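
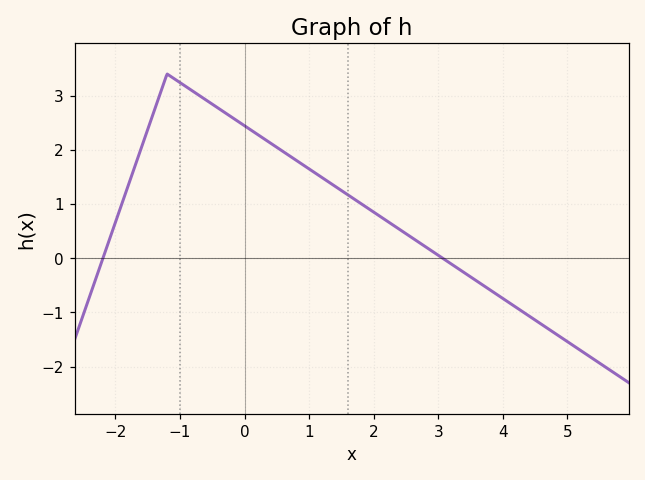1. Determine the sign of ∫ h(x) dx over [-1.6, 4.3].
positive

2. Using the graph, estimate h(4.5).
-1.1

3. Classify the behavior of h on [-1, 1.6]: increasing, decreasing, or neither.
decreasing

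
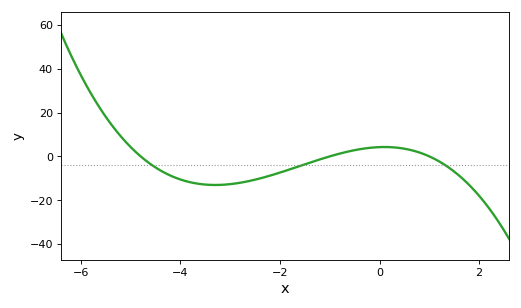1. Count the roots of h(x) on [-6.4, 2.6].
3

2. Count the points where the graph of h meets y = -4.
3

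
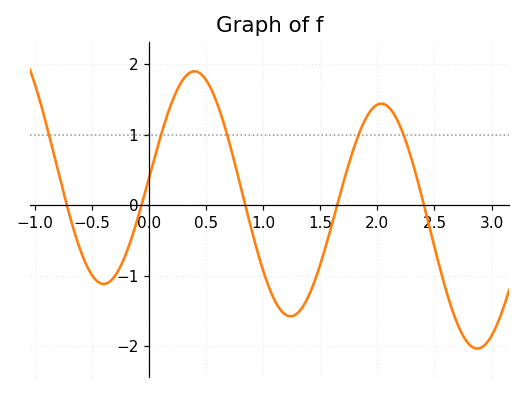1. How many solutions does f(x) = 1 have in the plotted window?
5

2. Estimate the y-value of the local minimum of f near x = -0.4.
-1.1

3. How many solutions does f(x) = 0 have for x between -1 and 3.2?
5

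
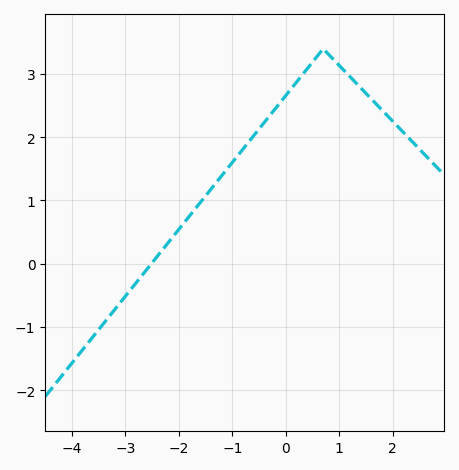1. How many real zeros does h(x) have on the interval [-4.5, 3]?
1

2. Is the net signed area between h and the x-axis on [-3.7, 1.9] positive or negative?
positive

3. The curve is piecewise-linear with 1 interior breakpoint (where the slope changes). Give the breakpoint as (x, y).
(0.7, 3.4)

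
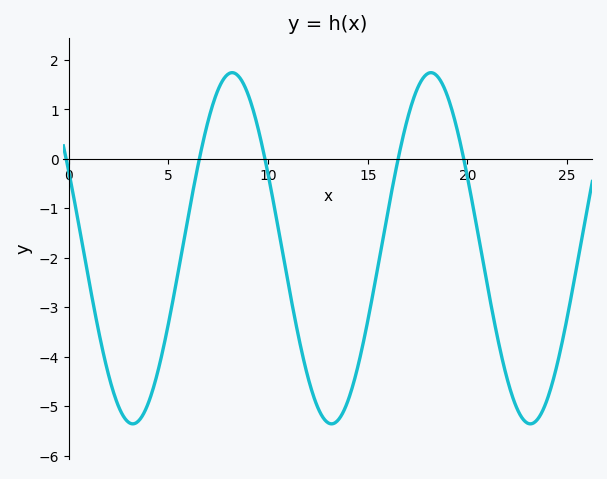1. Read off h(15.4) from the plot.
-2.43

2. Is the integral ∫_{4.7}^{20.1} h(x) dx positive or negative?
negative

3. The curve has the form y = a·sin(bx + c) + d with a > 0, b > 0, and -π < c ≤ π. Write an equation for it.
y = 3.55sin(0.63x + 2.69) - 1.81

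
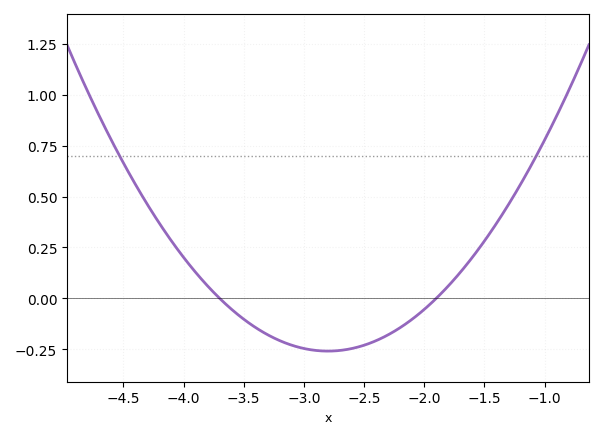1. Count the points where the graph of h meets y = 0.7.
2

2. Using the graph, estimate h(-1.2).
0.56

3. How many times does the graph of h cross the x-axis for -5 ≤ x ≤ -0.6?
2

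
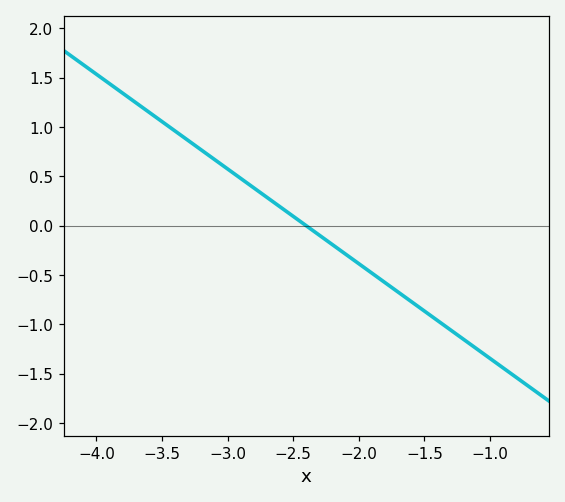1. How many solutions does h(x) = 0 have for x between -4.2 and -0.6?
1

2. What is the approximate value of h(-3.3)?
0.85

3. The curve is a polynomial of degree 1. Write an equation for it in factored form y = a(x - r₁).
y = -0.96(x + 2.4)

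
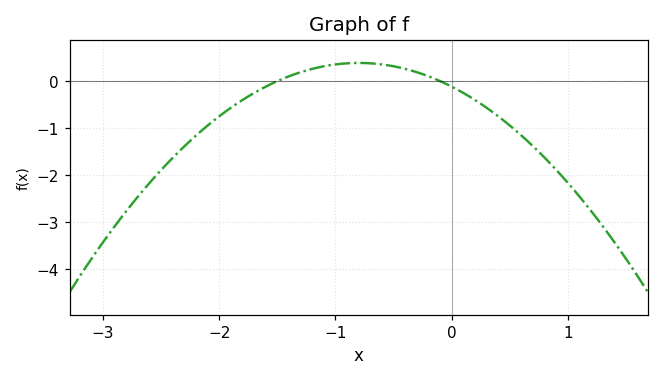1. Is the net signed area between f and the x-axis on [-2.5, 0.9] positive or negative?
negative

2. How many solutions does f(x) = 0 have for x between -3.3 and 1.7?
2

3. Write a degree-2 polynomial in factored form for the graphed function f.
y = -0.79(x + 1.5)(x + 0.1)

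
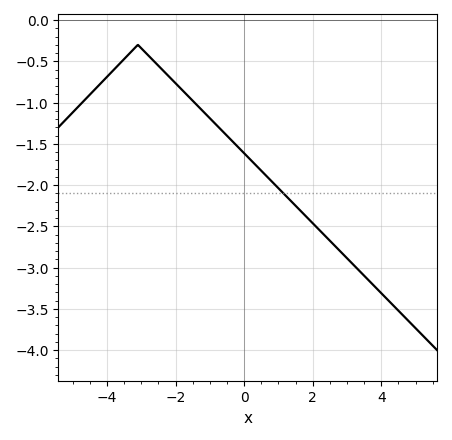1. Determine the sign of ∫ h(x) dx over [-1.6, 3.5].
negative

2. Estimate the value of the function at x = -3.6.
-0.516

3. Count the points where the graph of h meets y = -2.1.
1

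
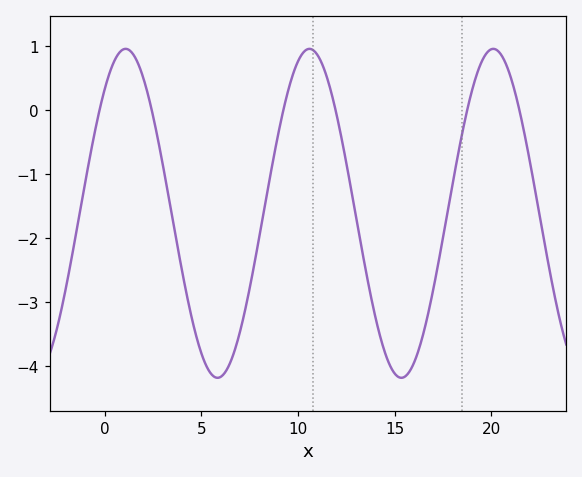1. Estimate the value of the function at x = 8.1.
-1.81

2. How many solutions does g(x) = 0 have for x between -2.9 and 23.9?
6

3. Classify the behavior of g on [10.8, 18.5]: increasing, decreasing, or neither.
neither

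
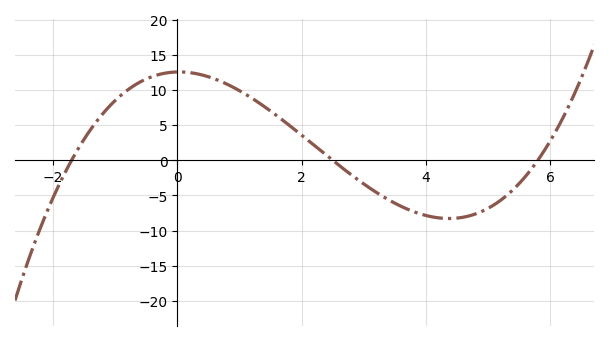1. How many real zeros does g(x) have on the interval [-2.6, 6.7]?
3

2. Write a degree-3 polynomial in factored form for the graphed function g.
y = 0.51(x + 1.7)(x - 2.5)(x - 5.8)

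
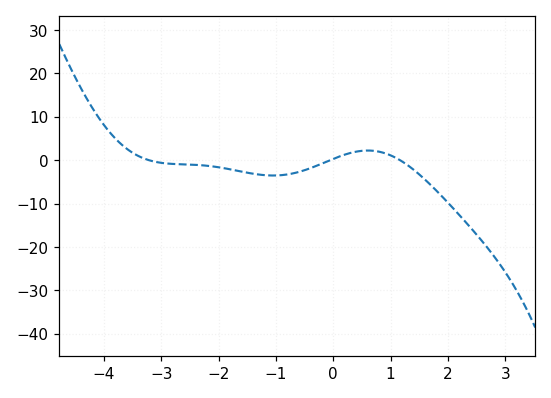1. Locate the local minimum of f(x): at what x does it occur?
-1.05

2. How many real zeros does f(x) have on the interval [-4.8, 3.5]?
3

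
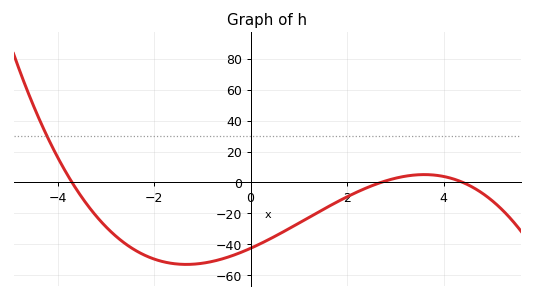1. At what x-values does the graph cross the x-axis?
-3.7, 2.7, 4.4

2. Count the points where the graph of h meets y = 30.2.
1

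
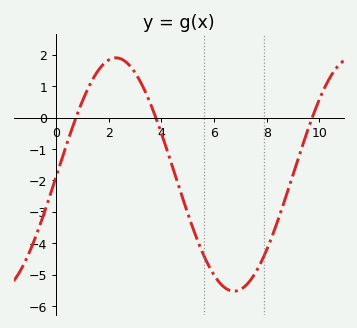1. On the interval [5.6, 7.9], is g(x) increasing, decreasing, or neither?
neither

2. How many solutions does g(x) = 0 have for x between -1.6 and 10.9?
3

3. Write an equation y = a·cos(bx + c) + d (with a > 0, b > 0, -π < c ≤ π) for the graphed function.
y = 3.71cos(0.7x - 1.59) - 1.81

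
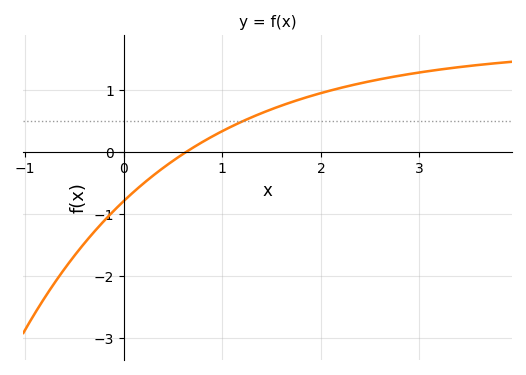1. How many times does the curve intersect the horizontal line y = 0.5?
1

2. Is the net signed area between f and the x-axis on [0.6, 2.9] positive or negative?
positive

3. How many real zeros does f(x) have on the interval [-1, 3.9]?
1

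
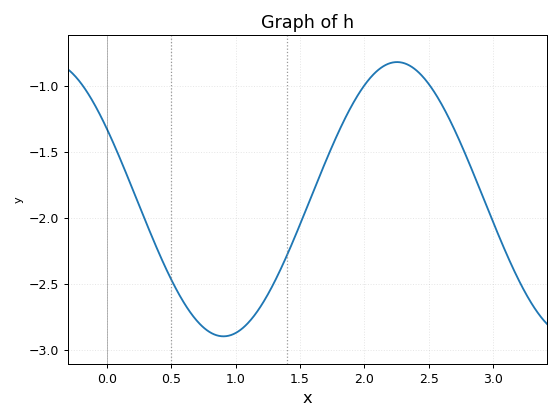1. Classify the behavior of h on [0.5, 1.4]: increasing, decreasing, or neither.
neither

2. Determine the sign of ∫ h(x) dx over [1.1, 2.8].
negative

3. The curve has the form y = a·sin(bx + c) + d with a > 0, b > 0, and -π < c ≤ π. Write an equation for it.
y = 1.04sin(2.33x + 2.6) - 1.86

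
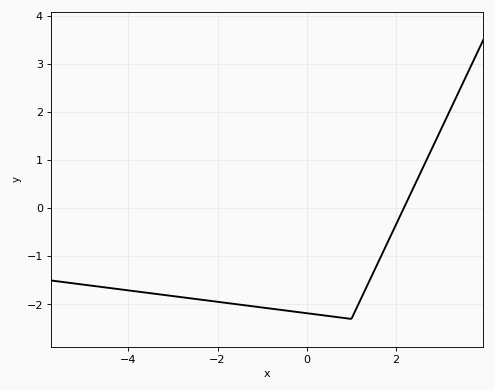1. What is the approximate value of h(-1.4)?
-2.02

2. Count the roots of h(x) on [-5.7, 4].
1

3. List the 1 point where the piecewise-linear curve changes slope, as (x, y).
(1, -2.3)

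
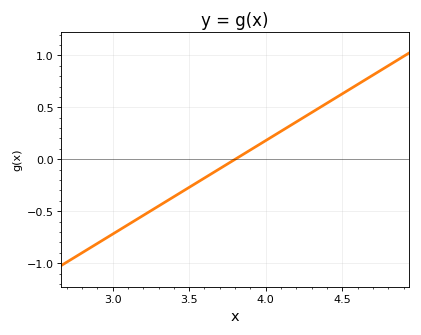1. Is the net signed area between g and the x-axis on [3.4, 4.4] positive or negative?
positive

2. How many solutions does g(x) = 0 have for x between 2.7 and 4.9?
1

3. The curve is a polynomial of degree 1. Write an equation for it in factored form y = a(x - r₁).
y = 0.9(x - 3.8)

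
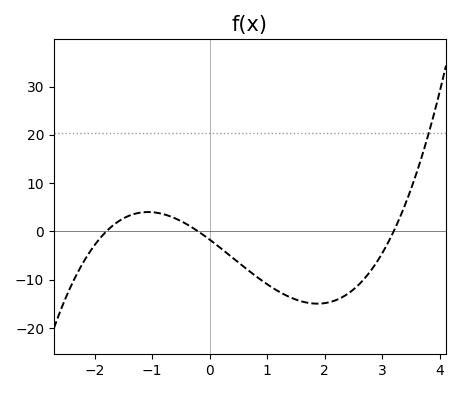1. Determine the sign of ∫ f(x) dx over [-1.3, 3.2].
negative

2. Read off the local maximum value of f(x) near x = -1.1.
4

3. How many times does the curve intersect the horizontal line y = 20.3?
1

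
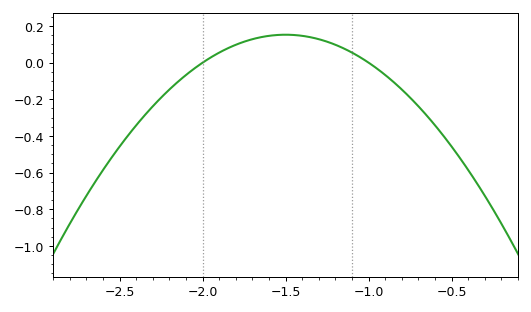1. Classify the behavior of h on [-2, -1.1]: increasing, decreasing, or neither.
neither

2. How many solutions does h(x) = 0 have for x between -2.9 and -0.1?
2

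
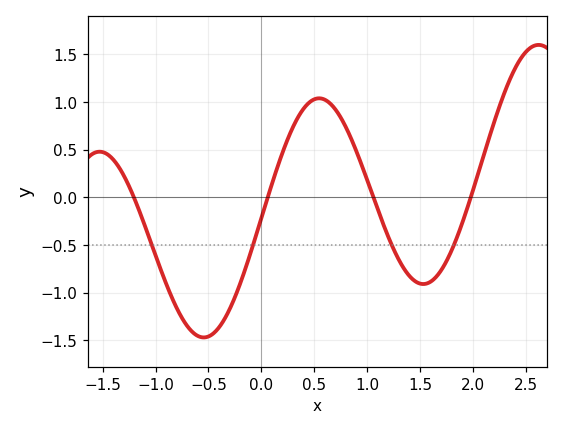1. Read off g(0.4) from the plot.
0.95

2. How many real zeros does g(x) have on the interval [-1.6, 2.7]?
4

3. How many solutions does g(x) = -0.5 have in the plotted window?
4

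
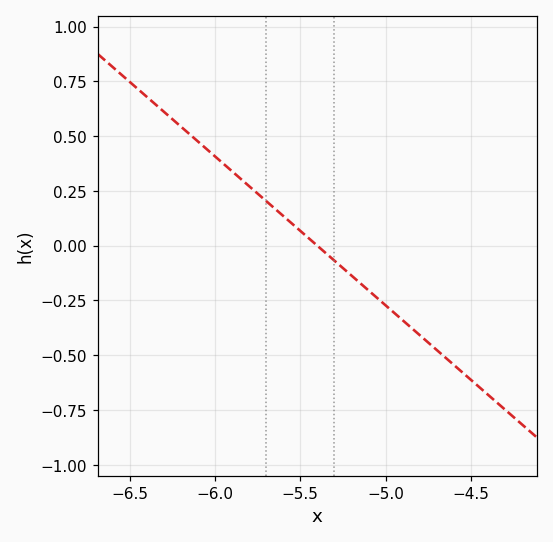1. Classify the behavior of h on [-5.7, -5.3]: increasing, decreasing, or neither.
decreasing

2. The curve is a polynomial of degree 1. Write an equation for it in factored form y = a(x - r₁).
y = -0.68(x + 5.4)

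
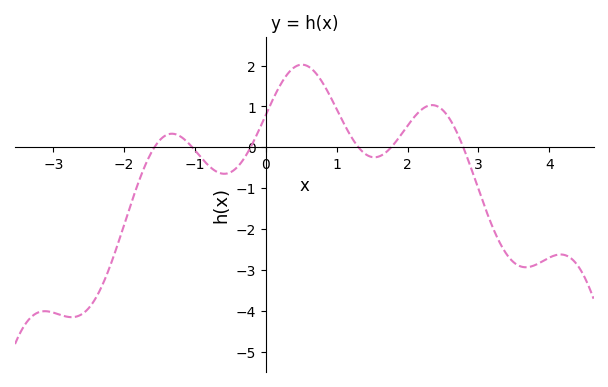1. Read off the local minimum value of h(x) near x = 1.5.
-0.2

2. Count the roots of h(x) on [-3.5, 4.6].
6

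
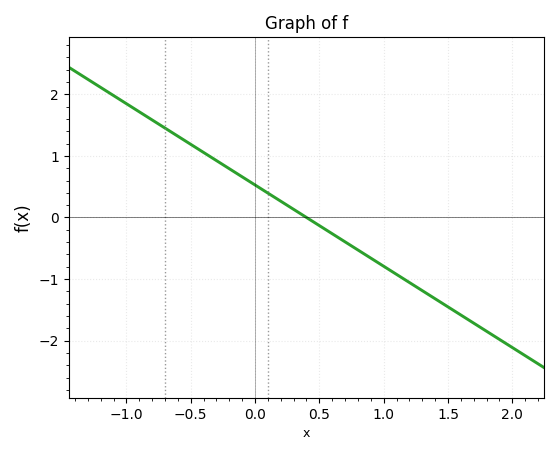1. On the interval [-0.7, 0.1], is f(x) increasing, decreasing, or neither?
decreasing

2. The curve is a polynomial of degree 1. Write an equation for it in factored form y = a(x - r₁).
y = -1.32(x - 0.4)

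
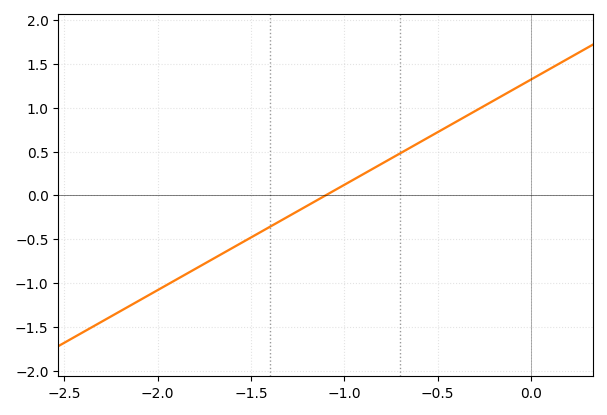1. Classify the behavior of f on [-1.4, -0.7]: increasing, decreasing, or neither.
increasing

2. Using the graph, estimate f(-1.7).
-0.72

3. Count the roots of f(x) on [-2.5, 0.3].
1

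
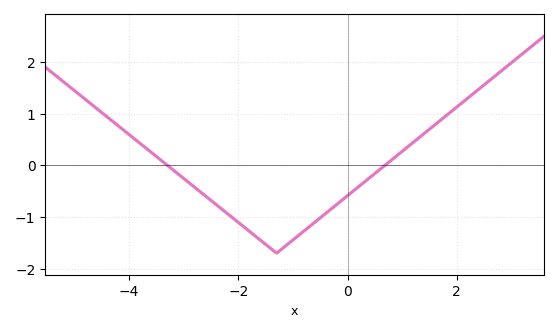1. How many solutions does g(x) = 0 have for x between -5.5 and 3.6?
2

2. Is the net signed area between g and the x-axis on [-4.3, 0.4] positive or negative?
negative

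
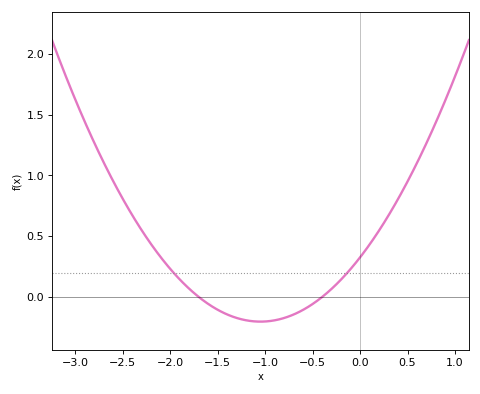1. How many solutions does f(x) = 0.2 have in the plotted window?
2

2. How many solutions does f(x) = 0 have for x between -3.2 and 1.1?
2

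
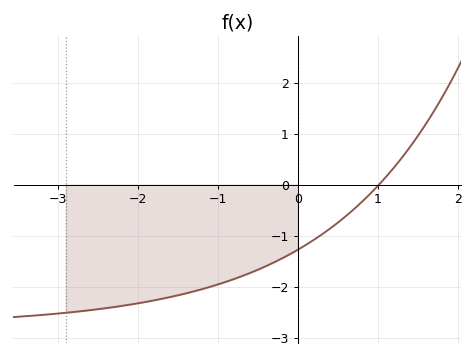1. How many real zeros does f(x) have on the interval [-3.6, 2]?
1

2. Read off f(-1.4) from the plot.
-2.14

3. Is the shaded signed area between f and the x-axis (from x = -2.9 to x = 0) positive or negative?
negative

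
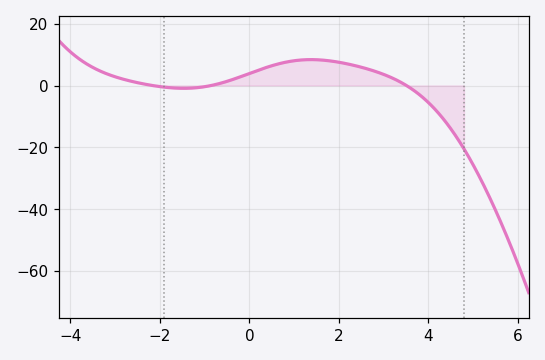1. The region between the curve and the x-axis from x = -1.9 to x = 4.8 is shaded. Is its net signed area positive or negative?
positive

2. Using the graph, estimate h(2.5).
5.93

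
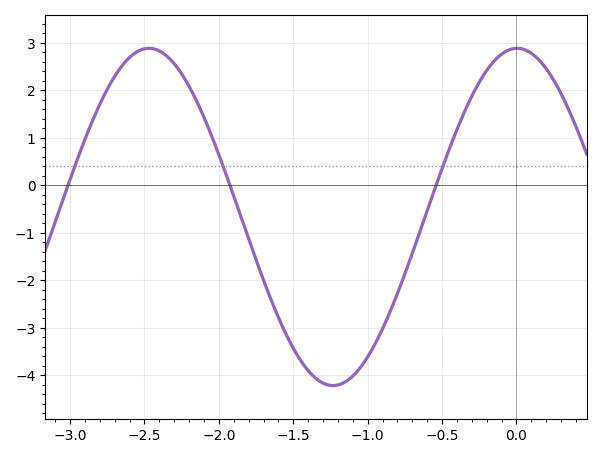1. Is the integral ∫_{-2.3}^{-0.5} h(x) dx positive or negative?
negative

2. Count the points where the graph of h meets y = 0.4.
3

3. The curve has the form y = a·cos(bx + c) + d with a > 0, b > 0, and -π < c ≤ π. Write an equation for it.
y = 3.55cos(2.54x - 0.01) - 0.67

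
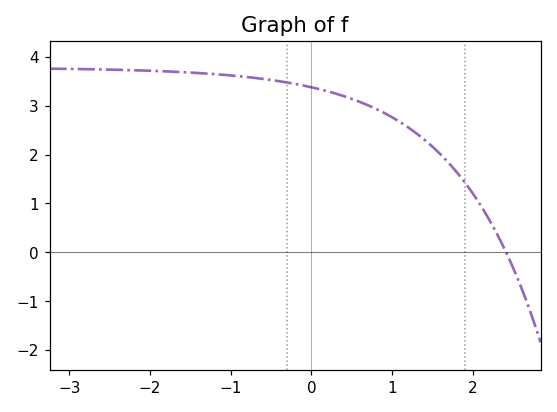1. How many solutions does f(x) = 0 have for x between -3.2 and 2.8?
1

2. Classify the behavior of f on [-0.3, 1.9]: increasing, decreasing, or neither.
decreasing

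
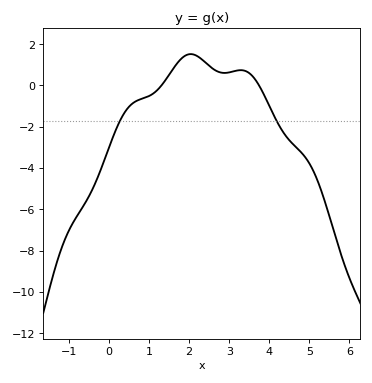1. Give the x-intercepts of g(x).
1.4, 3.8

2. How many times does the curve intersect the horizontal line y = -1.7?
2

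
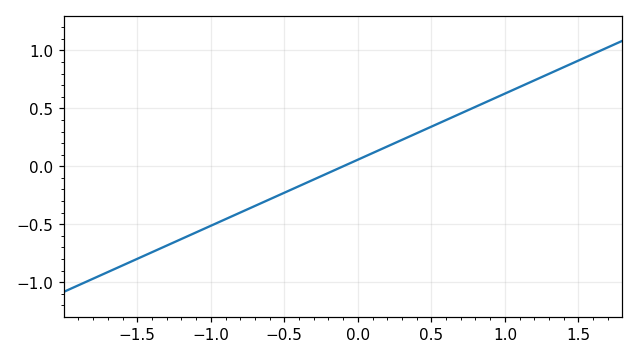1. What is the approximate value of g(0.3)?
0.25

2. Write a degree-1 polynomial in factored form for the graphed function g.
y = 0.57(x + 0.1)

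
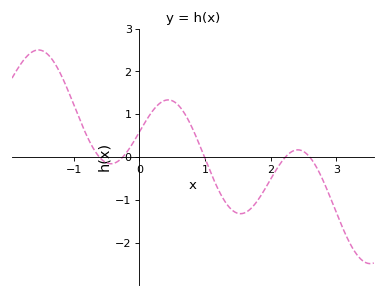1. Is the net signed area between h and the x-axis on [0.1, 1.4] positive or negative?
positive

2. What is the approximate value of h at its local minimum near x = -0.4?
-0.155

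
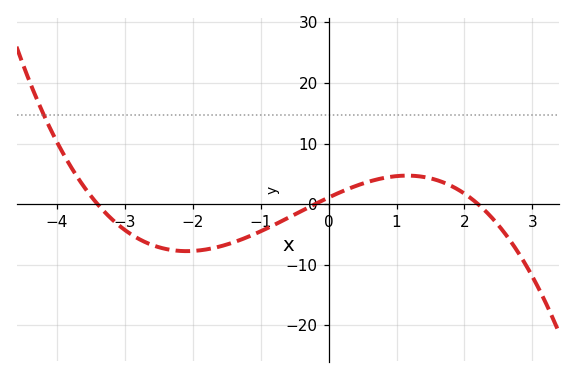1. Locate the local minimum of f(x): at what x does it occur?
-2.09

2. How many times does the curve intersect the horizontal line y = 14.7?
1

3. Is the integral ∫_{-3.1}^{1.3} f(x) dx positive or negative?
negative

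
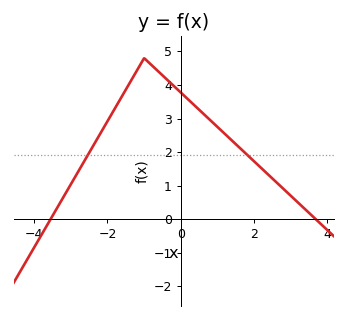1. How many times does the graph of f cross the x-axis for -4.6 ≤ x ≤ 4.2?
2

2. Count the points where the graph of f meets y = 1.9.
2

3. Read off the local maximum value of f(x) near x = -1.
4.8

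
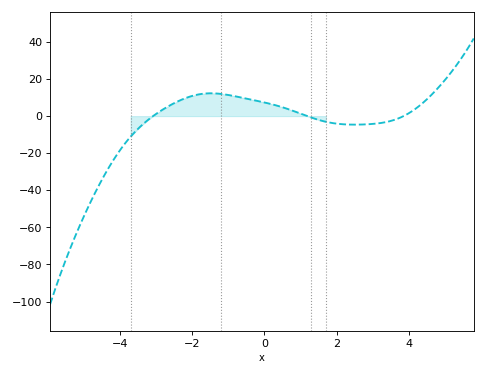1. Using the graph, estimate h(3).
-4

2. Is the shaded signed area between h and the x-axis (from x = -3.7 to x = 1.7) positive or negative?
positive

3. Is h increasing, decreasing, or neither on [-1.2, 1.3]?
decreasing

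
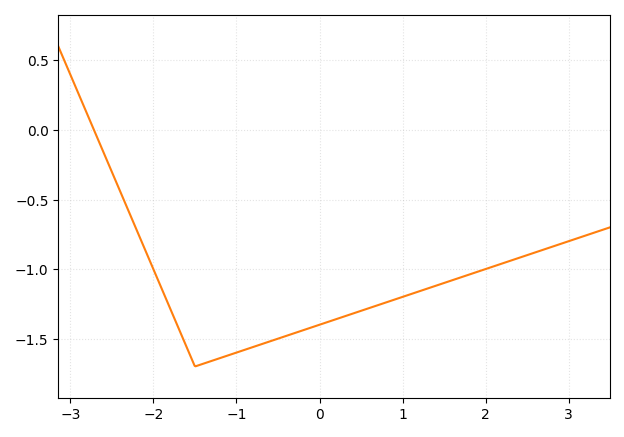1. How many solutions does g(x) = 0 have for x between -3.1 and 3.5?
1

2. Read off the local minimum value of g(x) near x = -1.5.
-1.7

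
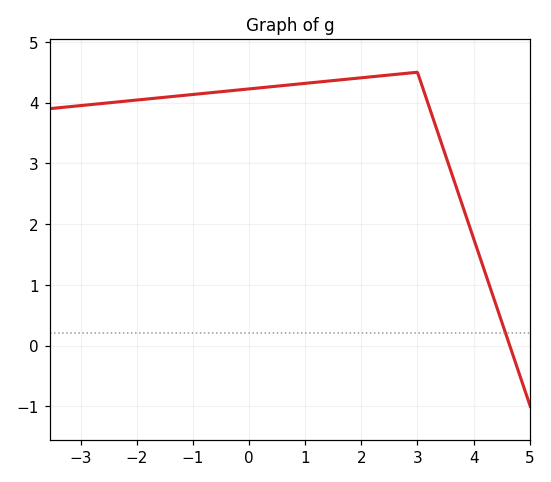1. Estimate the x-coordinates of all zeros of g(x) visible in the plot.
4.64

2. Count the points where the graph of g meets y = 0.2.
1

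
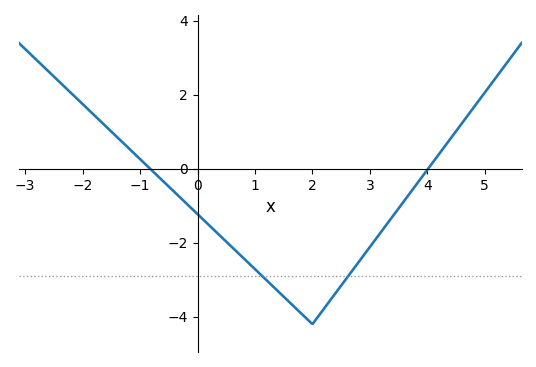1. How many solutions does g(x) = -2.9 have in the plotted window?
2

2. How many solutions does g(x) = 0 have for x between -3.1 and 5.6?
2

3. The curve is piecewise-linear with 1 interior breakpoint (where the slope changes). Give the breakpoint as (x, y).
(2, -4.2)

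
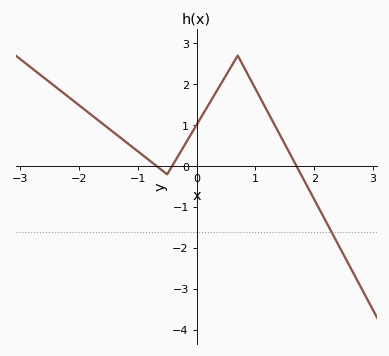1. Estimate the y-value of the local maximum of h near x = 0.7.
2.7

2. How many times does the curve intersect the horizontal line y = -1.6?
1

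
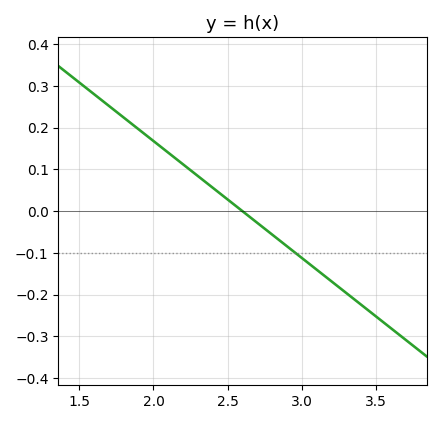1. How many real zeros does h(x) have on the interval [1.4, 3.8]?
1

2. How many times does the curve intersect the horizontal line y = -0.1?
1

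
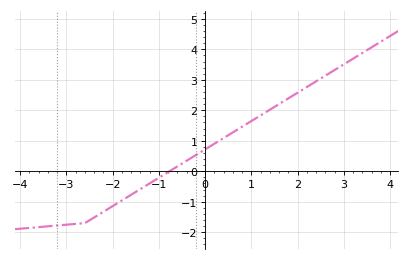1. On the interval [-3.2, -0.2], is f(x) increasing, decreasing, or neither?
increasing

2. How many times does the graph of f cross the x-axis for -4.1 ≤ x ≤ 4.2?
1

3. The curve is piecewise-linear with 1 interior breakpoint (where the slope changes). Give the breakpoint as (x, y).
(-2.6, -1.7)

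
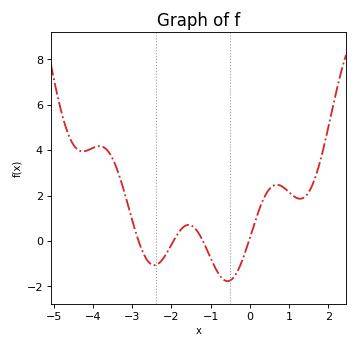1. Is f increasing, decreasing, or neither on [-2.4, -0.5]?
neither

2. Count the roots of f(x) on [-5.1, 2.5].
4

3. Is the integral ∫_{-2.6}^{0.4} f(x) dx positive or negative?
negative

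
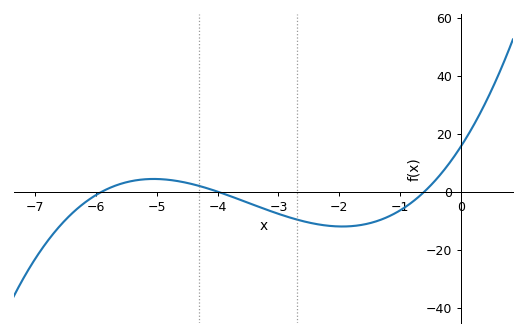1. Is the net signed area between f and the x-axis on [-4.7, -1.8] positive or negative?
negative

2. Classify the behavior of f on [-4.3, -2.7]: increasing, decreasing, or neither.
decreasing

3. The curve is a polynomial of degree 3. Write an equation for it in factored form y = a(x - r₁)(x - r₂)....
y = 1.1(x + 5.9)(x + 4)(x + 0.6)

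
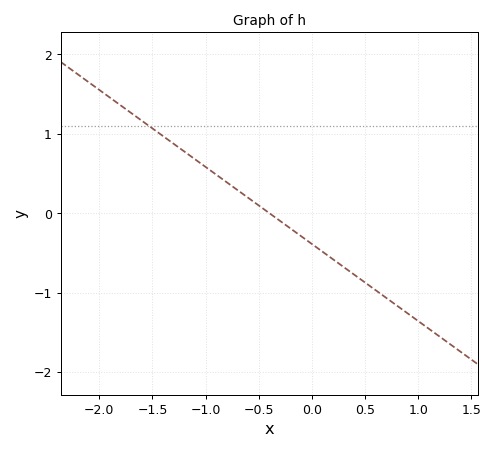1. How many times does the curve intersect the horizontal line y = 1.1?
1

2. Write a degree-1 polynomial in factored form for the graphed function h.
y = -0.97(x + 0.4)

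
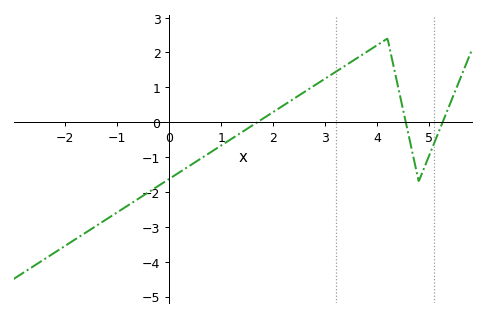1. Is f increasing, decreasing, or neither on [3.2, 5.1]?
neither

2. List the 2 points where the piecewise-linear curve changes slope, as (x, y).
(4.2, 2.4); (4.8, -1.7)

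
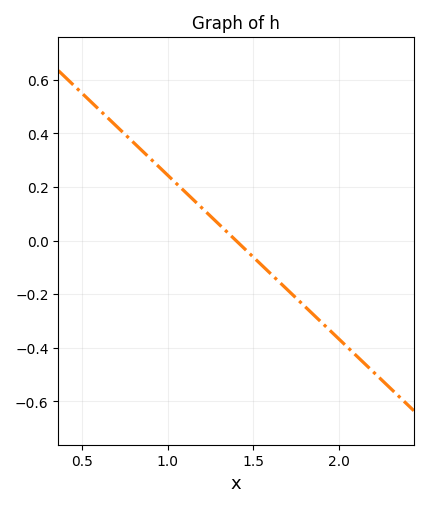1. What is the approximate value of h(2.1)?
-0.427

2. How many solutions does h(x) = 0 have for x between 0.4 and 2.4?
1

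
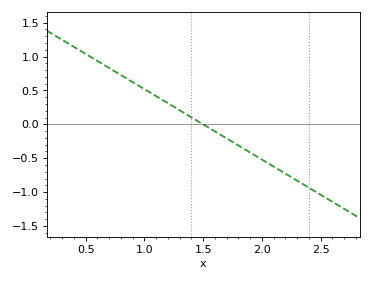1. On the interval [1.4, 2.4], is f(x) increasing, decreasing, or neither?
decreasing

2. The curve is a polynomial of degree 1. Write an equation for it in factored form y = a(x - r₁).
y = -1.04(x - 1.5)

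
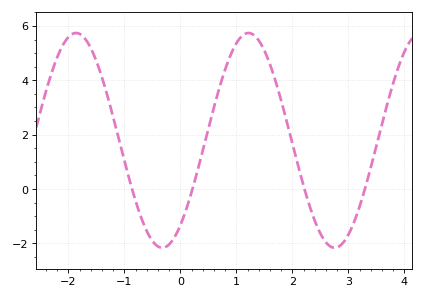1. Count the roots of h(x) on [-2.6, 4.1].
4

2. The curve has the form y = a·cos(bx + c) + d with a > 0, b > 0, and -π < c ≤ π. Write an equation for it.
y = 3.95cos(2x - 2.5) + 1.79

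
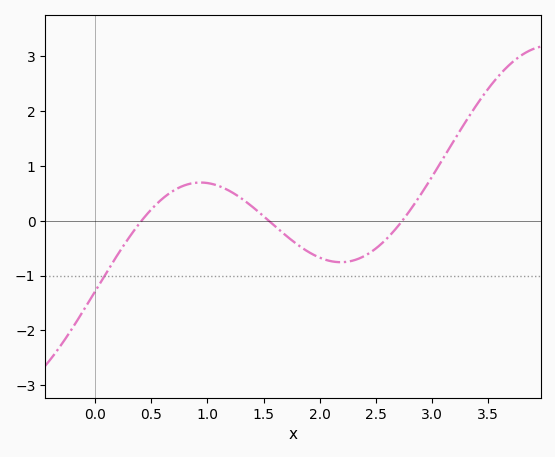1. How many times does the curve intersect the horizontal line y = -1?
1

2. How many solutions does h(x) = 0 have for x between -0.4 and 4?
3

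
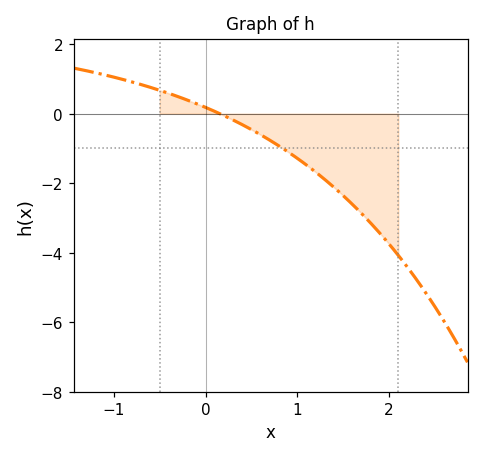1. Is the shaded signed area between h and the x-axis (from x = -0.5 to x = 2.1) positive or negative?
negative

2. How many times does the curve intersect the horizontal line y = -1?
1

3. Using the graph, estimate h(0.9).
-1.2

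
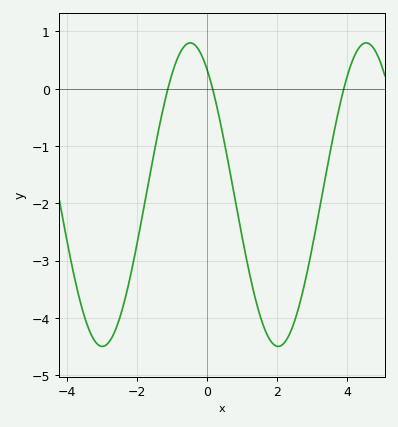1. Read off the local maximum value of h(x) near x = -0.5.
0.8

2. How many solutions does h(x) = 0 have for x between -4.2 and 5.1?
3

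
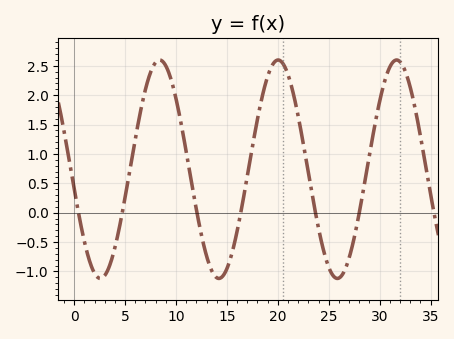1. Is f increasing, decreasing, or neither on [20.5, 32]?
neither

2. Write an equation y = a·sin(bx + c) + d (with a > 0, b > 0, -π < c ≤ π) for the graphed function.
y = 1.86sin(0.54x - 3) + 0.74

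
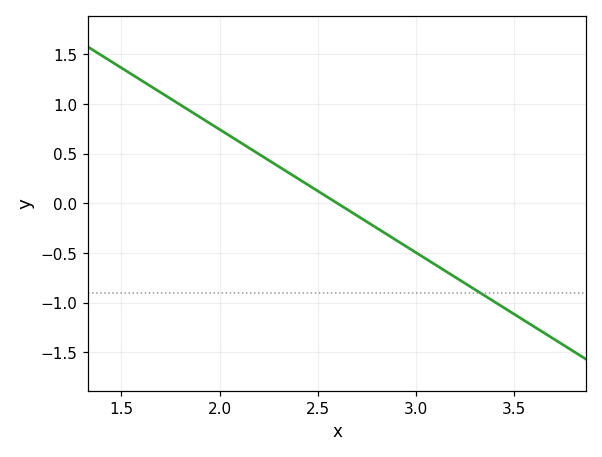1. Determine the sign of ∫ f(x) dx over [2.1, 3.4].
negative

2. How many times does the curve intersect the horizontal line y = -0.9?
1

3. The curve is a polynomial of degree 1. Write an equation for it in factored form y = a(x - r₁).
y = -1.24(x - 2.6)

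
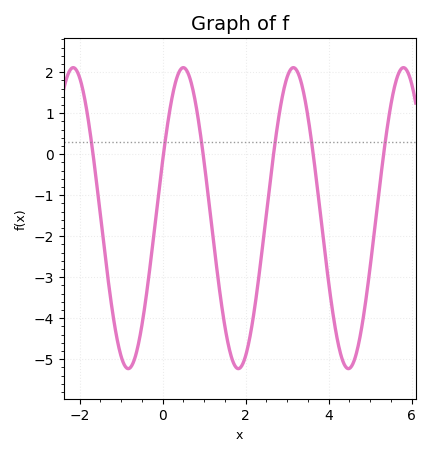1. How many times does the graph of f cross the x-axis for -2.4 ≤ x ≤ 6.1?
6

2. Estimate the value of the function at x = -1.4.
-2.3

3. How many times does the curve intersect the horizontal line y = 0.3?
6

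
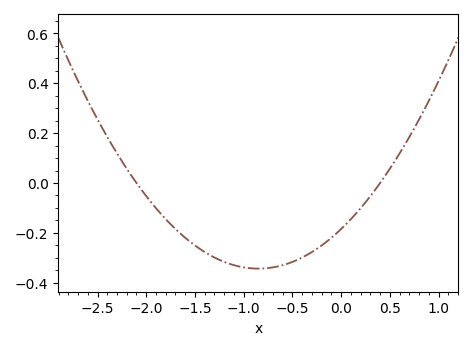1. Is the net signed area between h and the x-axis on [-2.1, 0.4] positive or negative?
negative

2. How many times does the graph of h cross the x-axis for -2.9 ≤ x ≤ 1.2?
2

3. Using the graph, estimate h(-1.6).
-0.22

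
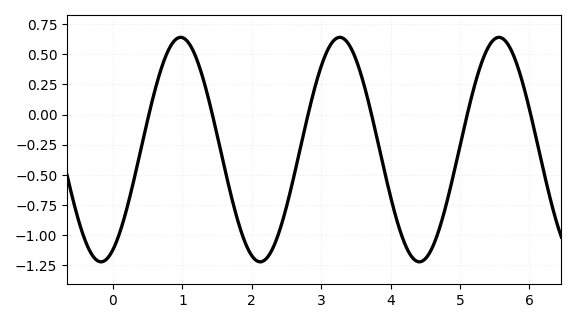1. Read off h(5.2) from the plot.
0.2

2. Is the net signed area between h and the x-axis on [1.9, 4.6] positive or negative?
negative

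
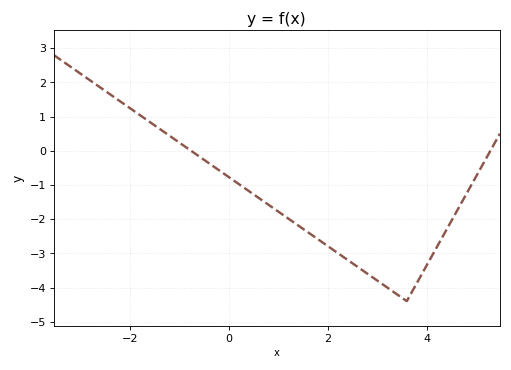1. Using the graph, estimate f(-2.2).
1.5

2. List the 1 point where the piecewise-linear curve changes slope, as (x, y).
(3.6, -4.4)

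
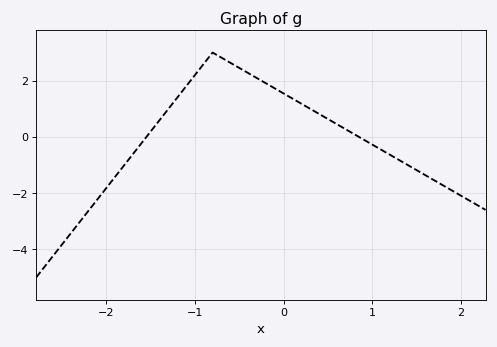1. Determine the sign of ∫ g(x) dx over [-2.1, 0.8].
positive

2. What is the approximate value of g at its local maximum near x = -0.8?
3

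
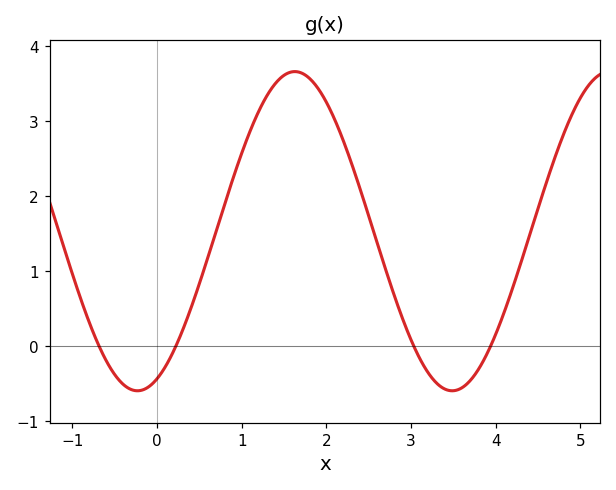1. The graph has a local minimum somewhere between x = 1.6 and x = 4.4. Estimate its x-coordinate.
3.5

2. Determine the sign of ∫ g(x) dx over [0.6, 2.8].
positive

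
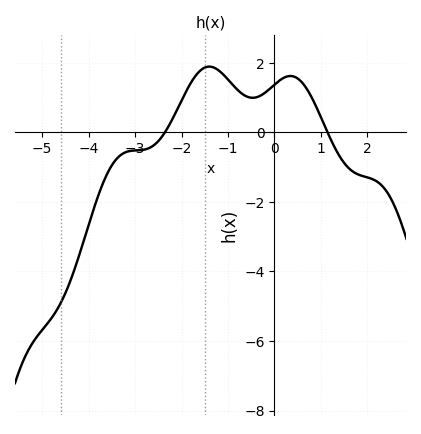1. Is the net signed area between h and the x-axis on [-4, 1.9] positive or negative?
positive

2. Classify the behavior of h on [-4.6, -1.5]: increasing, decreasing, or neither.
increasing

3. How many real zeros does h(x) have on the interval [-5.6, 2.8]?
2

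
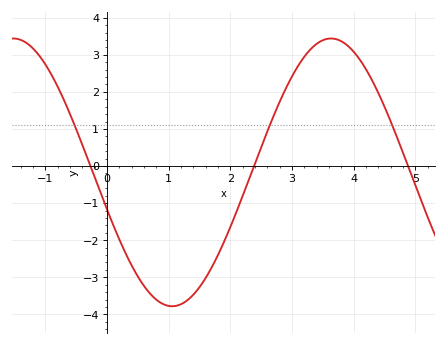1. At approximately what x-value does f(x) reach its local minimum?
1.1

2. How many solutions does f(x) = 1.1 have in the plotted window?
3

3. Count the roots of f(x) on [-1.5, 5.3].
3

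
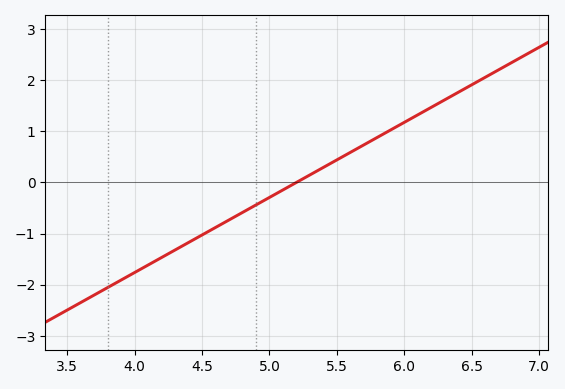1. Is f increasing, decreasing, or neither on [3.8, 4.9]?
increasing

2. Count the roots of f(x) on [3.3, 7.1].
1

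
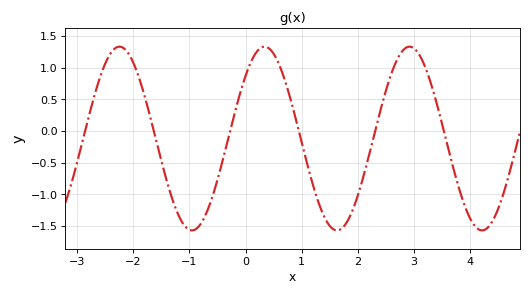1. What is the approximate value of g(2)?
-1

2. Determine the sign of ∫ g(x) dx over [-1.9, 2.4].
negative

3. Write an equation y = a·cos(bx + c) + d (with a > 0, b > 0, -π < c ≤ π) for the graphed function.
y = 1.45cos(2.4x - 0.82) - 0.12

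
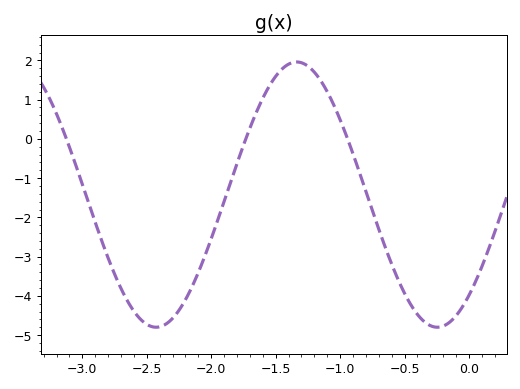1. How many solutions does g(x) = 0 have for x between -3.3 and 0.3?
3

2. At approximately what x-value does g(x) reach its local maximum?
-1.34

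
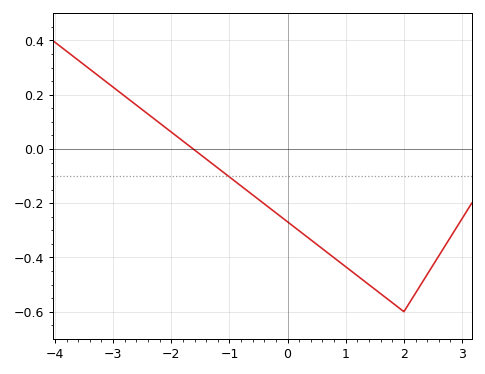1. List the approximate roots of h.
-1.62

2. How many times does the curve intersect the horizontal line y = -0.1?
1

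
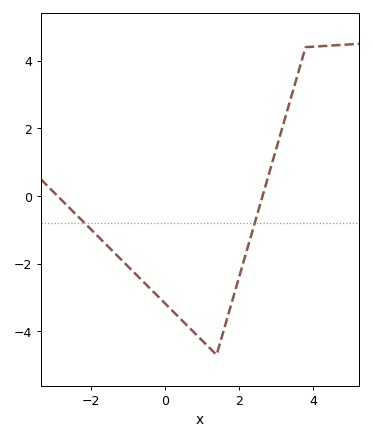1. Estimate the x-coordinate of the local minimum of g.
1.4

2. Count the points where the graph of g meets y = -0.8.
2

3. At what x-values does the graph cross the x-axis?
-2.8, 2.6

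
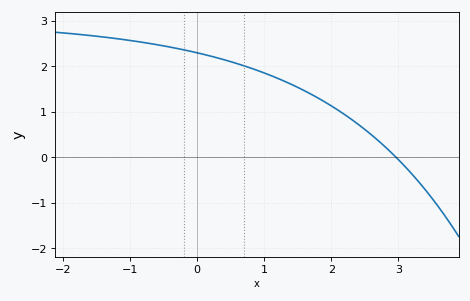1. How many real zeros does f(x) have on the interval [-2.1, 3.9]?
1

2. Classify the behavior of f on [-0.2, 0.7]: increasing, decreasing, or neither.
decreasing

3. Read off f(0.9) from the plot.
1.9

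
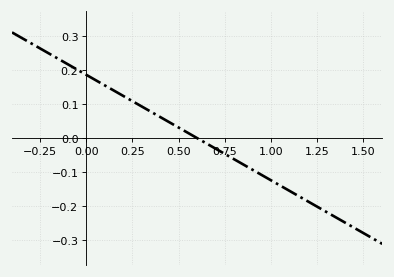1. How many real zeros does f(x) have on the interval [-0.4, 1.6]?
1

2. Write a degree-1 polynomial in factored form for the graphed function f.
y = -0.31(x - 0.6)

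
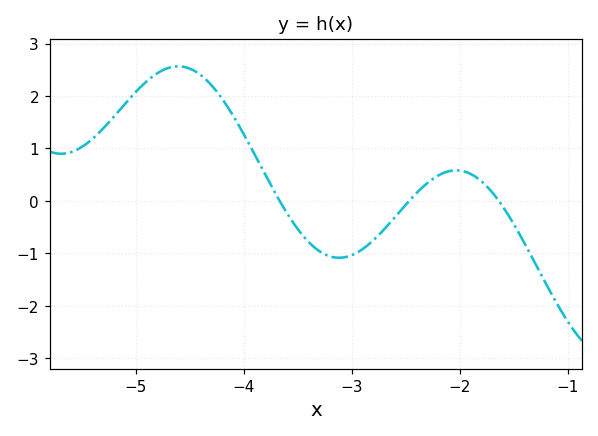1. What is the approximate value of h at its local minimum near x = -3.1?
-1.08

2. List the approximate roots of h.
-3.67, -2.47, -1.64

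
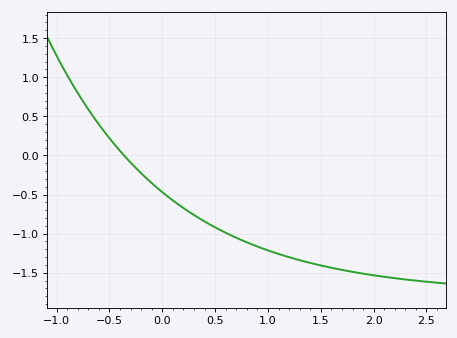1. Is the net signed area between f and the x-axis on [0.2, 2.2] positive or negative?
negative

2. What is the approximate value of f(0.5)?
-0.9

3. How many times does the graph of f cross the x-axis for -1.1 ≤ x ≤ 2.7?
1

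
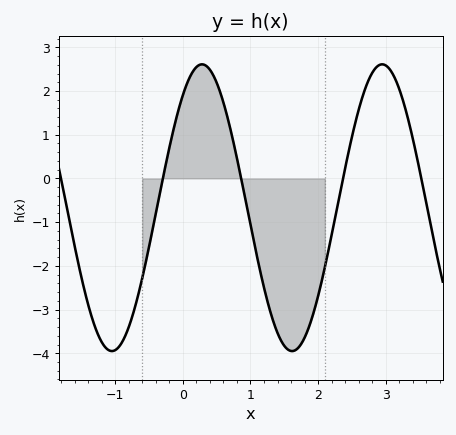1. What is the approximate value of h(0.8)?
0.463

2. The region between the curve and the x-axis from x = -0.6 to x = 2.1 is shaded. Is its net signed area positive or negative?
negative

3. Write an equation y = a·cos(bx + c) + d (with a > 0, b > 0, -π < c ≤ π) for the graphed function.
y = 3.28cos(2.36x - 0.67) - 0.67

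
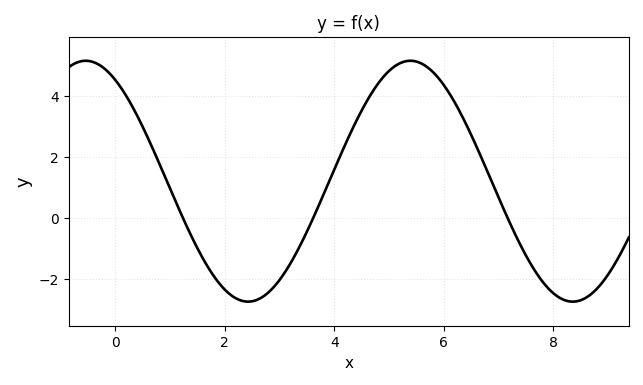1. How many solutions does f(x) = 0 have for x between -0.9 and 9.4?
3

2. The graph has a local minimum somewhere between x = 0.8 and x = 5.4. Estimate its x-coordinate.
2.43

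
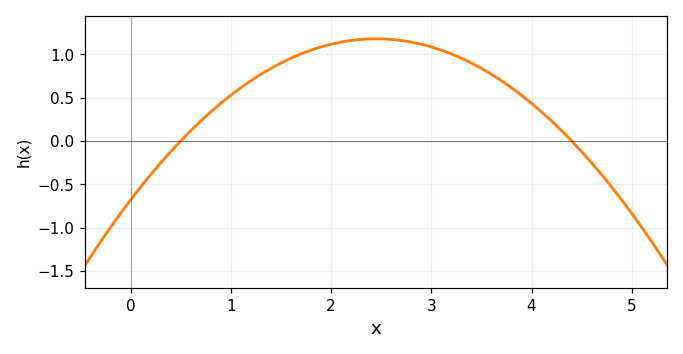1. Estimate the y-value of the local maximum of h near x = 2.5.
1.18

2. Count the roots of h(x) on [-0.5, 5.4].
2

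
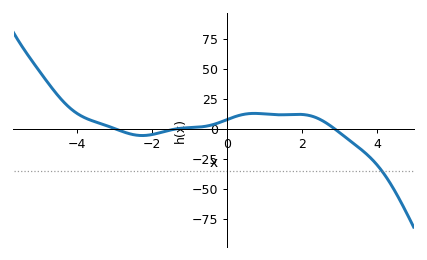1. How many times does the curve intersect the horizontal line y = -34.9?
1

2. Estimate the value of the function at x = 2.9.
0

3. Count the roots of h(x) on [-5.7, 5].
3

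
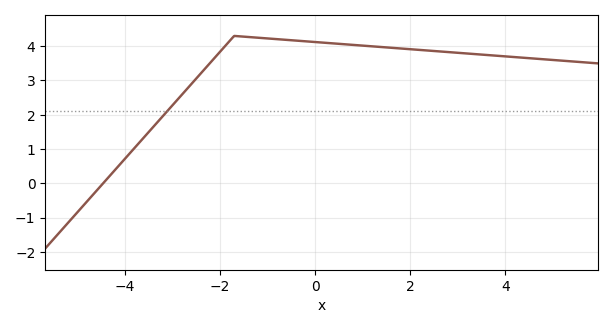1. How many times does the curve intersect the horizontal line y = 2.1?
1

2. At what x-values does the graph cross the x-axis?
-4.45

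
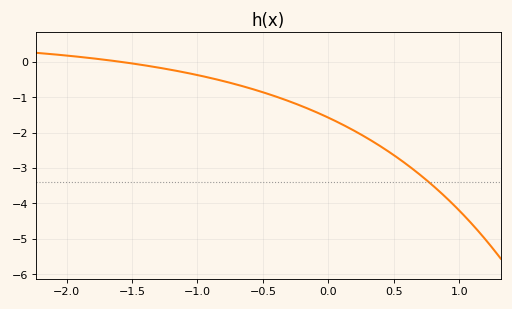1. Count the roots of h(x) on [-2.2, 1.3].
1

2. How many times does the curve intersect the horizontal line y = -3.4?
1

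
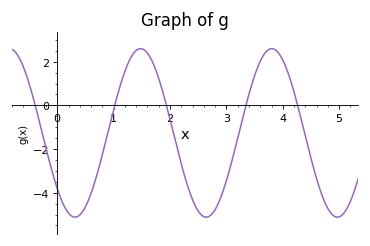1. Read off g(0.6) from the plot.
-4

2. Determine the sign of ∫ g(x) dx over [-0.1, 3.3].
negative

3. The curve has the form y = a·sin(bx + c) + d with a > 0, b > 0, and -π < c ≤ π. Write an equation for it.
y = 3.86sin(2.7x - 2.4) - 1.26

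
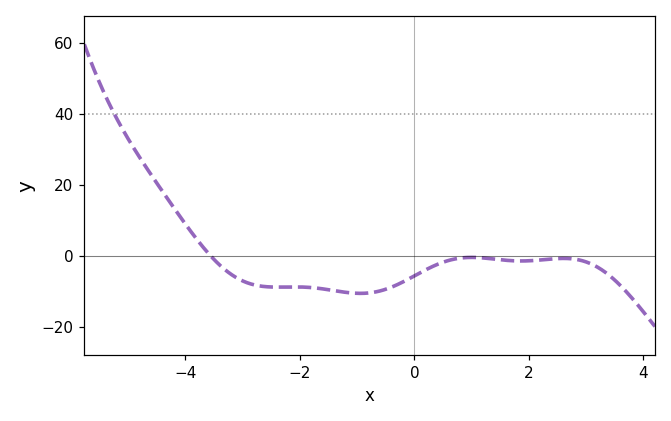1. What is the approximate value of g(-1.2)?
-10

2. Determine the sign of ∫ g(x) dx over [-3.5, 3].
negative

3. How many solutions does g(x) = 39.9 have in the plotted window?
1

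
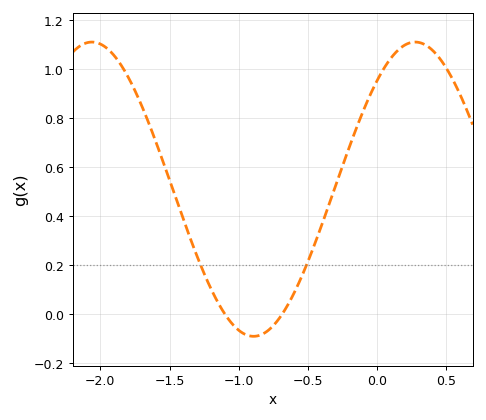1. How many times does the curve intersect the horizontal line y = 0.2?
2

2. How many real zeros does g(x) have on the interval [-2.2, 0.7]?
2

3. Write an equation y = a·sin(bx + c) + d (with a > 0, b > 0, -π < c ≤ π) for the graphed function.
y = 0.6sin(2.7x + 0.83) + 0.51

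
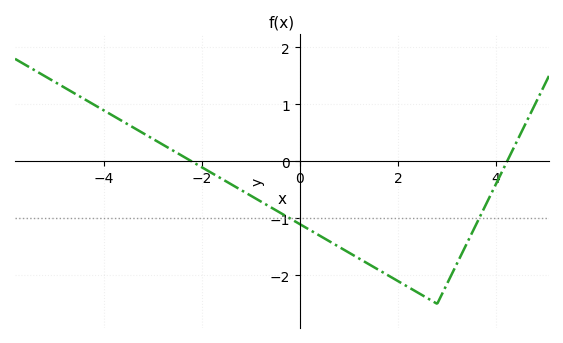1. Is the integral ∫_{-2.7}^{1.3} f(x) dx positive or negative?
negative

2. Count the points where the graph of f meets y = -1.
2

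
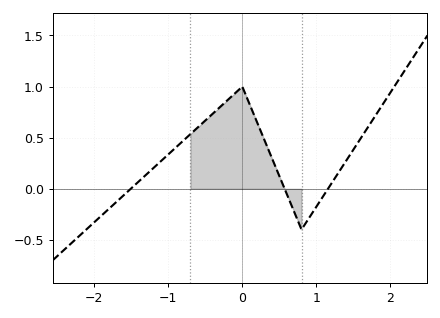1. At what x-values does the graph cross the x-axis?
-1.5, 0.6, 1.2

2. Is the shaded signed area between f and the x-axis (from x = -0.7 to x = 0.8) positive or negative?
positive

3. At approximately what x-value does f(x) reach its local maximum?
0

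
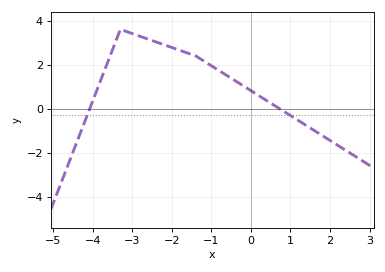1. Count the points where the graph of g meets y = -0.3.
2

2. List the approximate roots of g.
-4.07, 0.721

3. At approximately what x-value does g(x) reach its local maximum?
-3.3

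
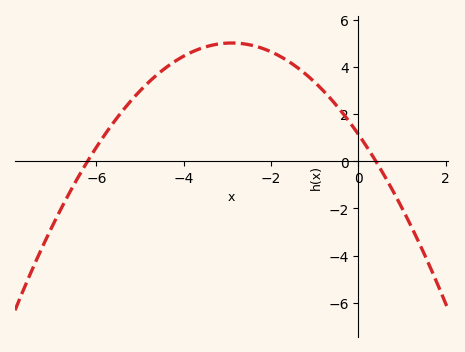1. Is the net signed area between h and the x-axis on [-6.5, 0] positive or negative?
positive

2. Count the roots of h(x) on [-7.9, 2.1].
2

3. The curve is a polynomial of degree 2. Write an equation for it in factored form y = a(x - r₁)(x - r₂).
y = -0.46(x + 6.2)(x - 0.4)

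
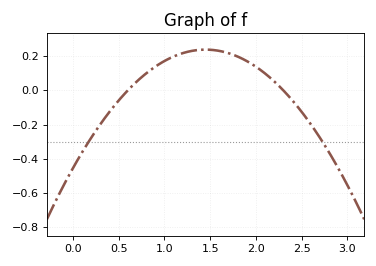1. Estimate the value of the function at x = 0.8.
0.1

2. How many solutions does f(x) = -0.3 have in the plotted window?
2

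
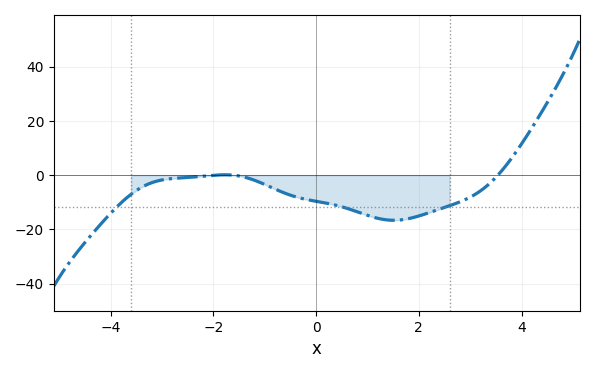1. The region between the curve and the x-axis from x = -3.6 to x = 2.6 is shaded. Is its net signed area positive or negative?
negative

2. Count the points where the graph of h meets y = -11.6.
3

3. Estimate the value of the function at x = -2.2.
0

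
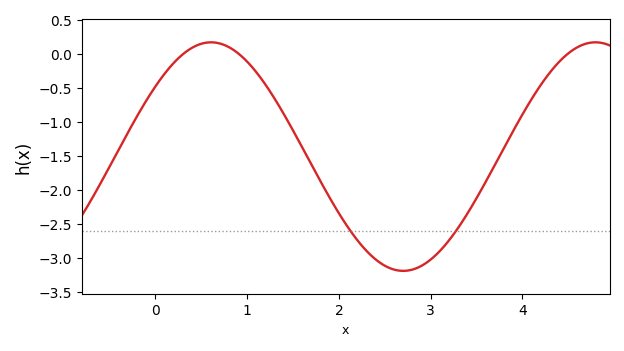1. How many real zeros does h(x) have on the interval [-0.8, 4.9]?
3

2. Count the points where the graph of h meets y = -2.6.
2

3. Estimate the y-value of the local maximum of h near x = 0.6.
0.15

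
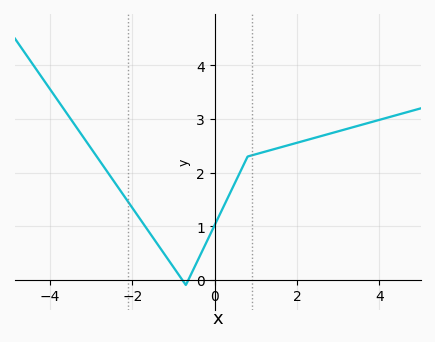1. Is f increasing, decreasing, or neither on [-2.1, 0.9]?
neither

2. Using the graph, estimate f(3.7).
2.92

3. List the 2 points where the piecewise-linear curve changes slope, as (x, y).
(-0.7, -0.1); (0.8, 2.3)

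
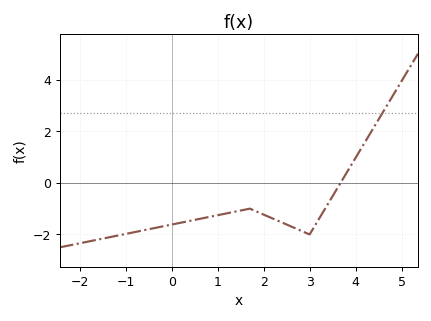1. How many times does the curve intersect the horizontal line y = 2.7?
1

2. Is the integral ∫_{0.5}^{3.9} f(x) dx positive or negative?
negative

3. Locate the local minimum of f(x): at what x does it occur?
3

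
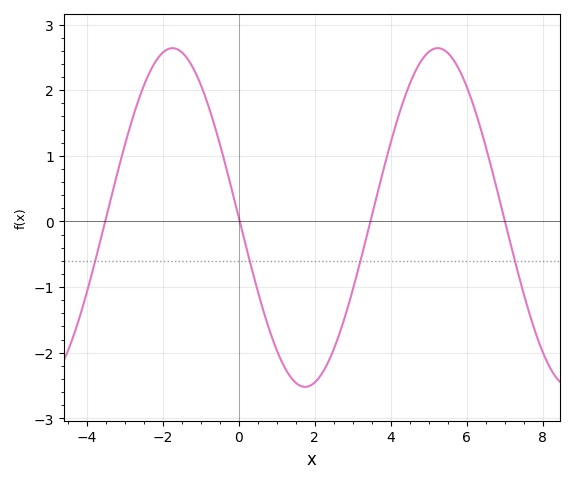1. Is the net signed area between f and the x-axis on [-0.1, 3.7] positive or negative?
negative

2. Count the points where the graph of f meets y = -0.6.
4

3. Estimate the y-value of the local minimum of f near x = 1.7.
-2.5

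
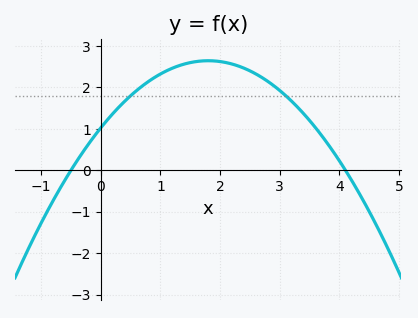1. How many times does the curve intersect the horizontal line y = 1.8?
2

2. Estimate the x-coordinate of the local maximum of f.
1.8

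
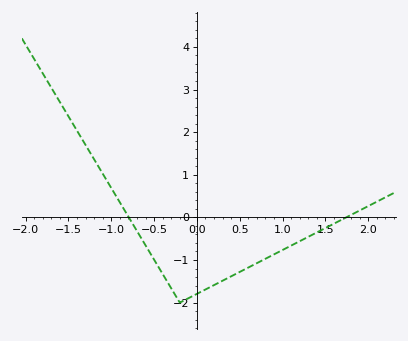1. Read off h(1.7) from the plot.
-0.043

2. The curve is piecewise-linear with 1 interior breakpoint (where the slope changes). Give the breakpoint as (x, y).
(-0.2, -2)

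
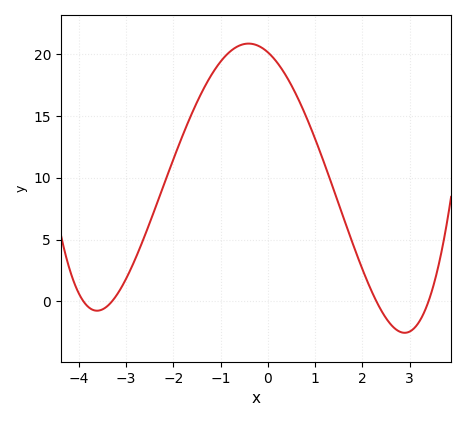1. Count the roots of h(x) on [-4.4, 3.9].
4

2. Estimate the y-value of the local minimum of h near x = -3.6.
-0.5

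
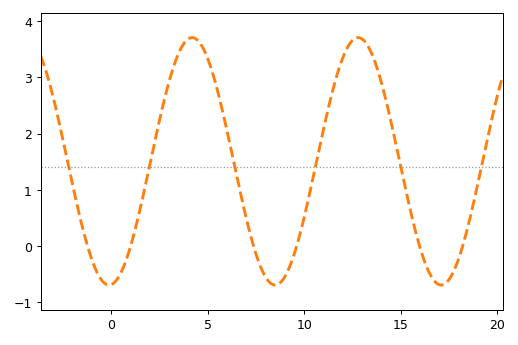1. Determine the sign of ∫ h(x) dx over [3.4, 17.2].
positive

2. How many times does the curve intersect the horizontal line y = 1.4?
6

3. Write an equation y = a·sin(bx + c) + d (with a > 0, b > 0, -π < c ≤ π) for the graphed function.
y = 2.2sin(0.73x - 1.5) + 1.51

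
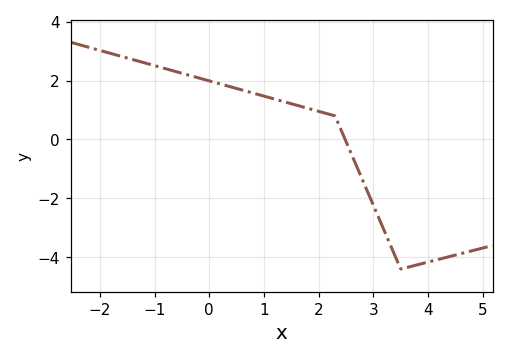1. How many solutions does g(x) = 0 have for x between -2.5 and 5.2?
1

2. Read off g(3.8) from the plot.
-4.2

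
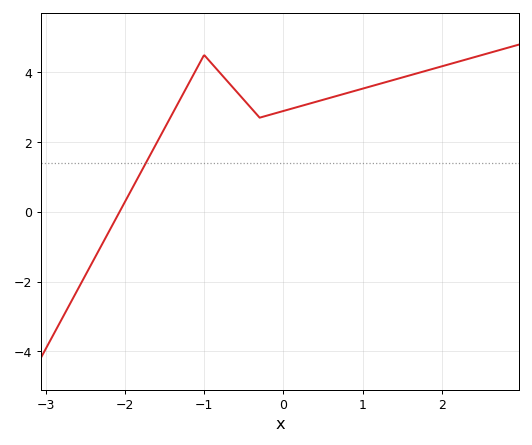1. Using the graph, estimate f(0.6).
3.28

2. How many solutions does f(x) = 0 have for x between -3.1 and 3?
1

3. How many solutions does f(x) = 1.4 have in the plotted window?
1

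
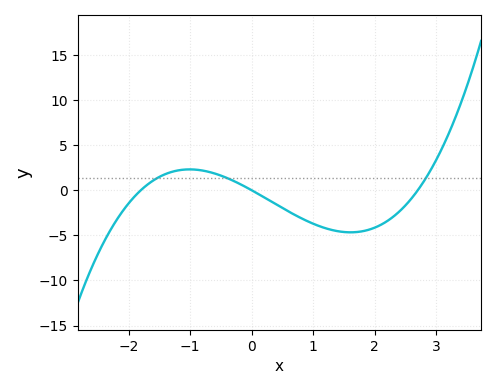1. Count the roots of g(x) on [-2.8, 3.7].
3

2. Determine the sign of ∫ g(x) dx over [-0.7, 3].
negative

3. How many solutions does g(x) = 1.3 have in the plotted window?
3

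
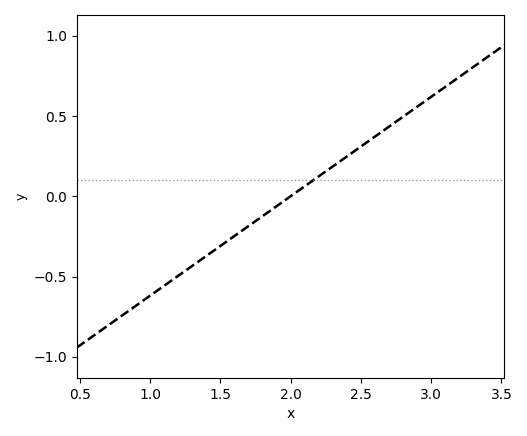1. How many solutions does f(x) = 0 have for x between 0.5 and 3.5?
1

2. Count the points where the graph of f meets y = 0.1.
1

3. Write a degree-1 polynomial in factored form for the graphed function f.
y = 0.62(x - 2)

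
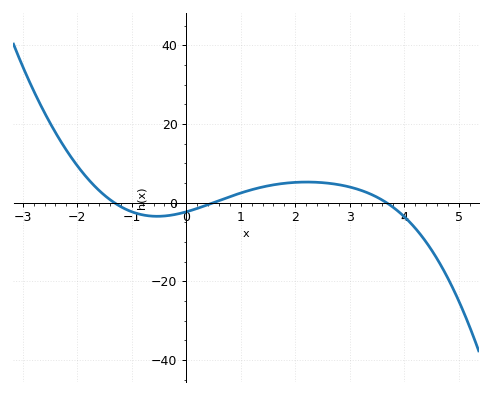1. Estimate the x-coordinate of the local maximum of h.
2.2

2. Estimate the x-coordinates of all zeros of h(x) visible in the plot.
-1.4, 0.4, 3.6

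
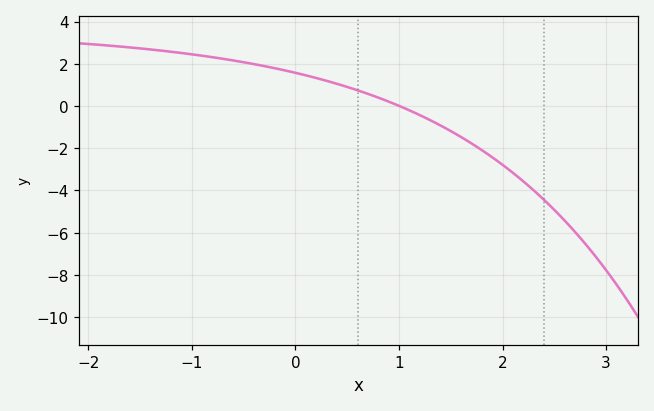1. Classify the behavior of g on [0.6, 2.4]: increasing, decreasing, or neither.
decreasing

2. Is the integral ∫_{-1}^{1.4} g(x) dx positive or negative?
positive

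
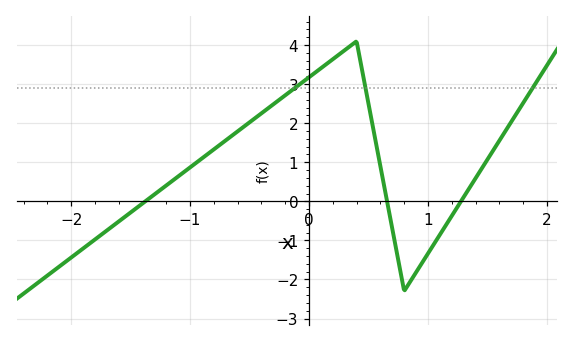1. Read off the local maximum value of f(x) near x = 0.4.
4.1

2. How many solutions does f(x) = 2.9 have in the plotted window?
3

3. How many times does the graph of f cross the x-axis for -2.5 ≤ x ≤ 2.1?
3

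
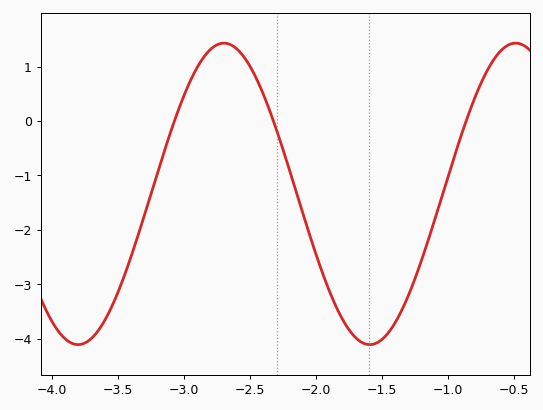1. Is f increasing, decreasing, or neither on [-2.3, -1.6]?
decreasing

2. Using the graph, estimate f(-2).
-2.45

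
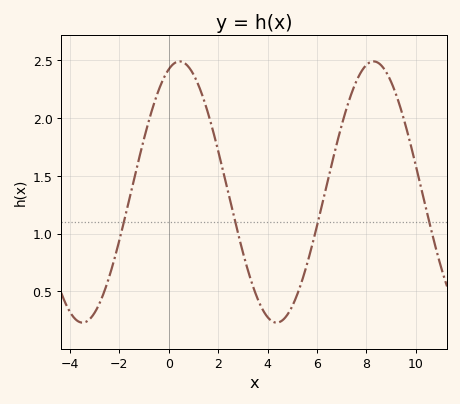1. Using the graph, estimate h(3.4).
0.55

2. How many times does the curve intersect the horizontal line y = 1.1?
4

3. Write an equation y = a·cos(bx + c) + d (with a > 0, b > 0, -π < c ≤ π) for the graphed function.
y = 1.13cos(0.8x - 0.35) + 1.36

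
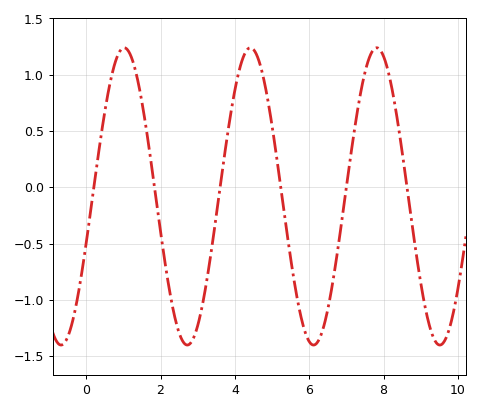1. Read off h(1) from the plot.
1.24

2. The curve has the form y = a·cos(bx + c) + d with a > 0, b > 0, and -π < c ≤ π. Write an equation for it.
y = 1.32cos(1.85x - 1.89) - 0.08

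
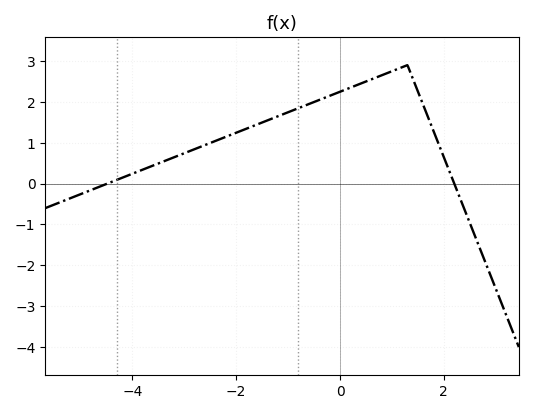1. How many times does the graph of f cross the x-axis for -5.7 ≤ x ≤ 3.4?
2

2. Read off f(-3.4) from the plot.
0.5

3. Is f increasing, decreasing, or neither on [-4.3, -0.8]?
increasing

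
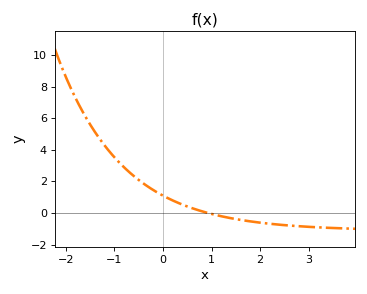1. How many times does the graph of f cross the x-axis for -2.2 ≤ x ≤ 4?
1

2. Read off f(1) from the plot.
0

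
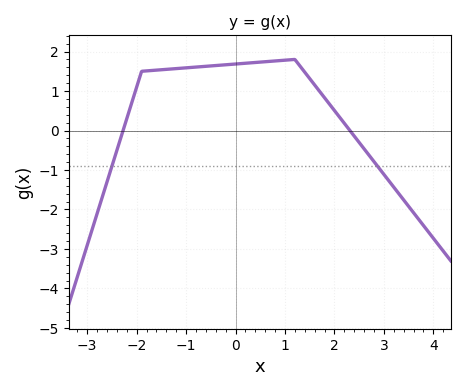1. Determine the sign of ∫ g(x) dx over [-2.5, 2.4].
positive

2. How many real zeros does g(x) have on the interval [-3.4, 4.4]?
2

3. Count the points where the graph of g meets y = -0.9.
2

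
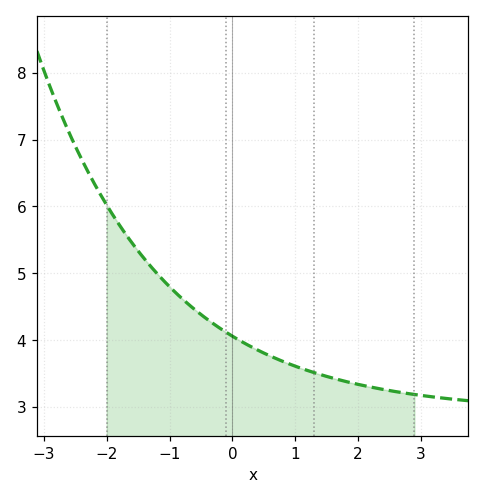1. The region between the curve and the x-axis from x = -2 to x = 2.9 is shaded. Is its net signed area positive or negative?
positive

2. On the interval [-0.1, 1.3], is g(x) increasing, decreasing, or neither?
decreasing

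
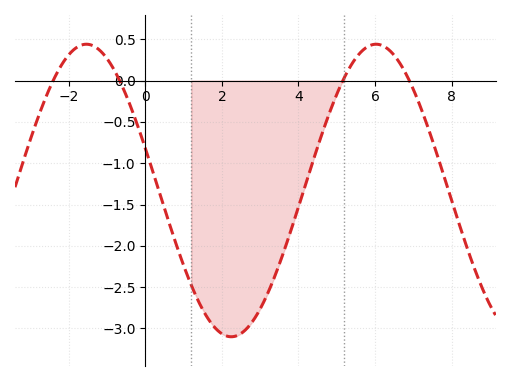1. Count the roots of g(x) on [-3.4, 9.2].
4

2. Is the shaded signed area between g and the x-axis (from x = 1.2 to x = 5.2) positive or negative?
negative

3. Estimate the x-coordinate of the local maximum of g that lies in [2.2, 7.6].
6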